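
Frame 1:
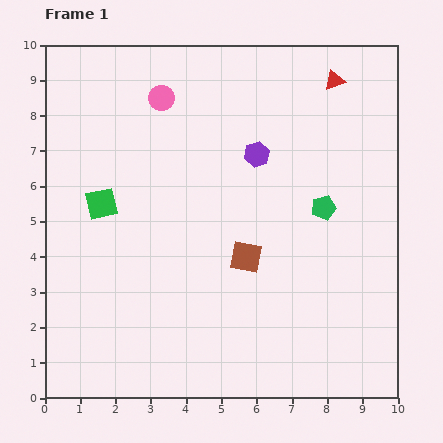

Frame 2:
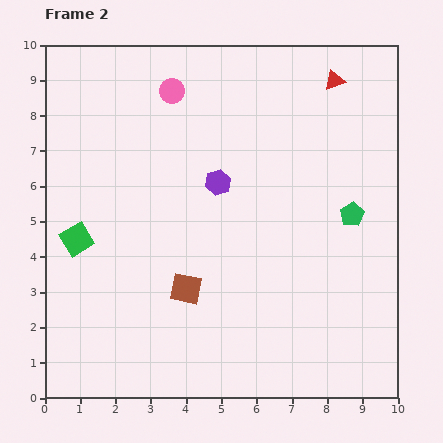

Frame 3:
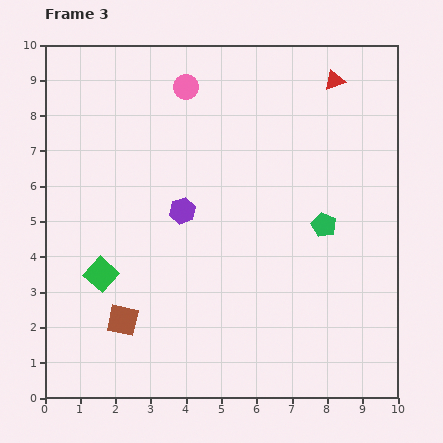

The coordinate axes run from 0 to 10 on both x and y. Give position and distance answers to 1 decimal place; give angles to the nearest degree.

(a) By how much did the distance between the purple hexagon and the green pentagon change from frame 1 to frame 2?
+1.5

Distance in frame 1: 2.4. Distance in frame 2: 3.9.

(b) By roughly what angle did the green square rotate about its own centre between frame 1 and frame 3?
37° counter-clockwise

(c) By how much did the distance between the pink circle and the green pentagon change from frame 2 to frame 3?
-0.7

Distance in frame 2: 6.2. Distance in frame 3: 5.5.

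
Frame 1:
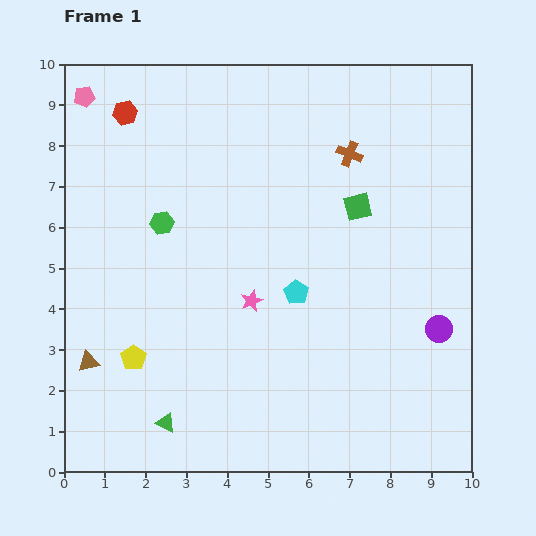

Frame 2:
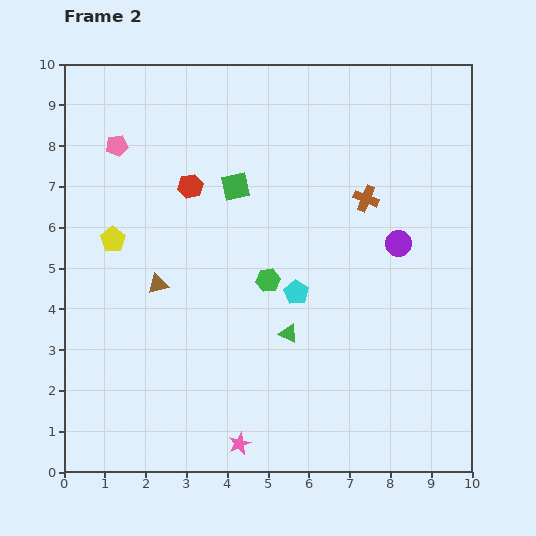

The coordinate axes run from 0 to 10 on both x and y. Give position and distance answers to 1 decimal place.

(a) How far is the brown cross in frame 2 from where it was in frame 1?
1.2

The brown cross moved from (7.0, 7.8) to (7.4, 6.7), a distance of √(0.4² + 1.1²) ≈ 1.2.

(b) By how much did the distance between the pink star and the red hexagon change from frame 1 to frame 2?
+0.9

Distance in frame 1: 5.5. Distance in frame 2: 6.4.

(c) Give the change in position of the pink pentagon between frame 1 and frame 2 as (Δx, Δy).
(0.8, -1.2)

The pink pentagon was at (0.5, 9.2) in frame 1 and (1.3, 8.0) in frame 2.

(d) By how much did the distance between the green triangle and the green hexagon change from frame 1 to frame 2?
-3.5

Distance in frame 1: 4.9. Distance in frame 2: 1.4.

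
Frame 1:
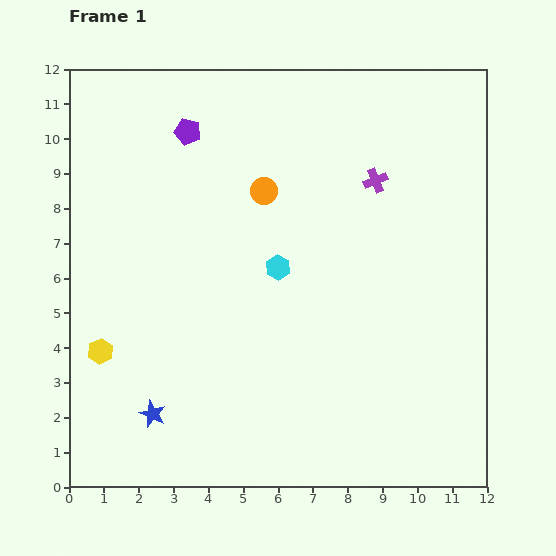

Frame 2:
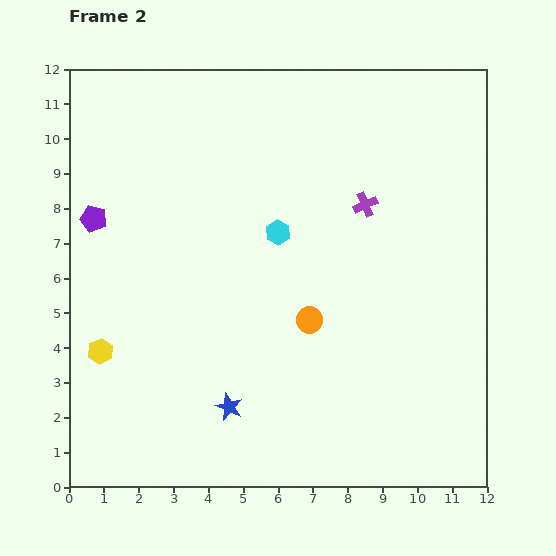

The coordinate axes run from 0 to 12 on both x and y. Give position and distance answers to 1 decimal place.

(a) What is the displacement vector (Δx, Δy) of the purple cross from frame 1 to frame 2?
(-0.3, -0.7)

The purple cross was at (8.8, 8.8) in frame 1 and (8.5, 8.1) in frame 2.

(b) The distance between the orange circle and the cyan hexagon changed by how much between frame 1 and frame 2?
+0.5

Distance in frame 1: 2.2. Distance in frame 2: 2.7.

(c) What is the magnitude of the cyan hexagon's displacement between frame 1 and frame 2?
1.0

The cyan hexagon moved from (6.0, 6.3) to (6.0, 7.3), a distance of √(0.0² + 1.0²) ≈ 1.0.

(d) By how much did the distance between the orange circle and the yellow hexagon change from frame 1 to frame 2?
-0.5

Distance in frame 1: 6.6. Distance in frame 2: 6.1.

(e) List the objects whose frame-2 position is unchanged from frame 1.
the yellow hexagon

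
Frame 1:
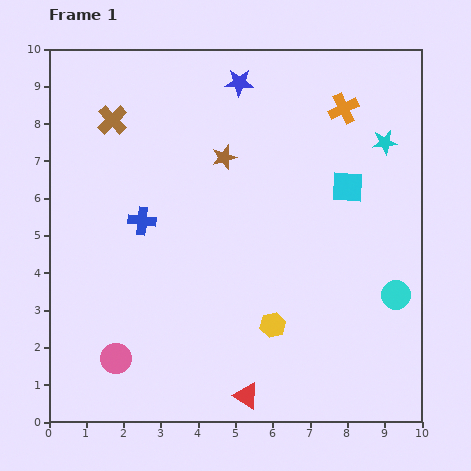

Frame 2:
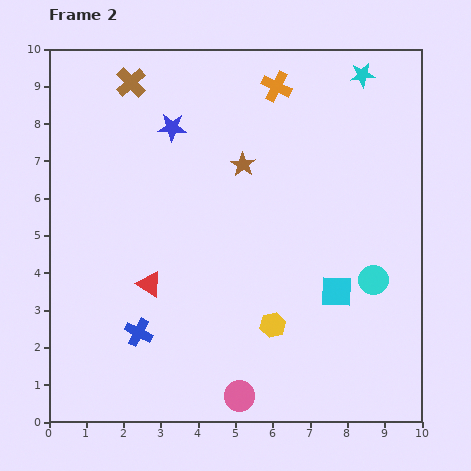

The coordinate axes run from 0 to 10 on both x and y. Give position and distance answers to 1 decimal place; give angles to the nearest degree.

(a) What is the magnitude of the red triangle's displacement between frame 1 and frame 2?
4.0

The red triangle moved from (5.3, 0.7) to (2.7, 3.7), a distance of √(2.6² + 3.0²) ≈ 4.0.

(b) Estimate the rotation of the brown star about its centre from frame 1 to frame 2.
22° counter-clockwise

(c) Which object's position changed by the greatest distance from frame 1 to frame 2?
the red triangle

(moved 4.0; next 3.4)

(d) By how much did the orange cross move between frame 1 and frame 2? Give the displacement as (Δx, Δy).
(-1.8, 0.6)

The orange cross was at (7.9, 8.4) in frame 1 and (6.1, 9.0) in frame 2.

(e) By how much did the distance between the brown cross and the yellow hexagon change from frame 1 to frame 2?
+0.5

Distance in frame 1: 7.0. Distance in frame 2: 7.5.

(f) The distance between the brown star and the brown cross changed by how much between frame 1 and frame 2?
+0.5

Distance in frame 1: 3.2. Distance in frame 2: 3.7.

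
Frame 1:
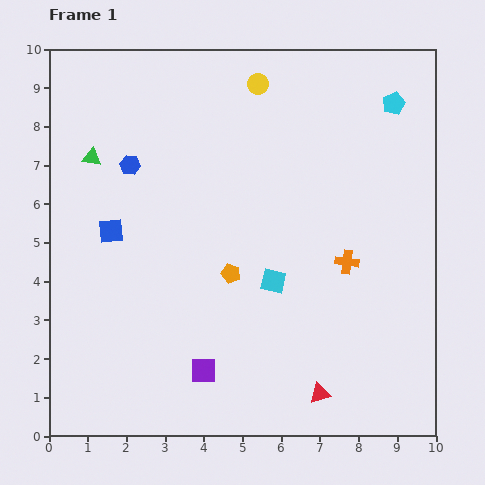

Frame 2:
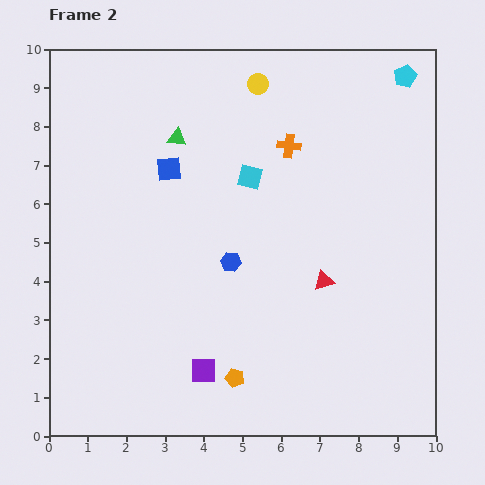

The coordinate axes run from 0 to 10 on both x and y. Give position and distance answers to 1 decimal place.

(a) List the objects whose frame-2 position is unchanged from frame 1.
the yellow circle, the purple square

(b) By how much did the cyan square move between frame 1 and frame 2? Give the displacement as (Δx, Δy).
(-0.6, 2.7)

The cyan square was at (5.8, 4.0) in frame 1 and (5.2, 6.7) in frame 2.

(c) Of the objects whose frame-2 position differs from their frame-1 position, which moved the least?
the cyan pentagon

(moved 0.8)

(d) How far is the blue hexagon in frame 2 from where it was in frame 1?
3.6

The blue hexagon moved from (2.1, 7.0) to (4.7, 4.5), a distance of √(2.6² + 2.5²) ≈ 3.6.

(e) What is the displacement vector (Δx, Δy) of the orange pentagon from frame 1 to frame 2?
(0.1, -2.7)

The orange pentagon was at (4.7, 4.2) in frame 1 and (4.8, 1.5) in frame 2.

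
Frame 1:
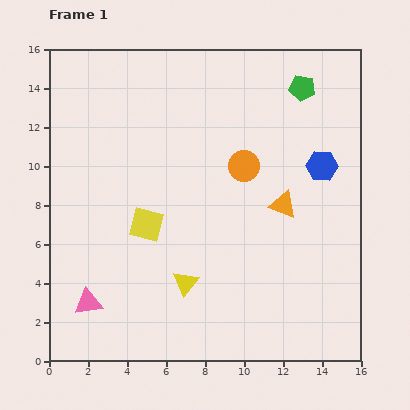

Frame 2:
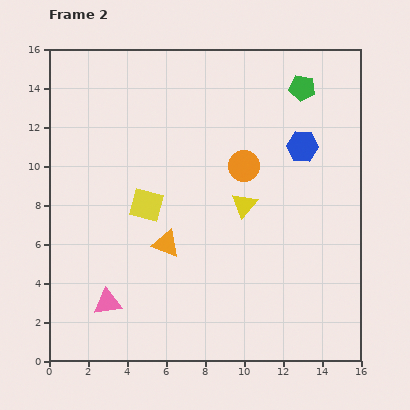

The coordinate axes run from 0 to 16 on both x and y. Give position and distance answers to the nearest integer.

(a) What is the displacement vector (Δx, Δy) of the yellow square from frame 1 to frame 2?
(0, 1)

The yellow square was at (5, 7) in frame 1 and (5, 8) in frame 2.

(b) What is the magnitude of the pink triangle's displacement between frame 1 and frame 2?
1

The pink triangle moved from (2, 3) to (3, 3), a distance of √(1² + 0²) ≈ 1.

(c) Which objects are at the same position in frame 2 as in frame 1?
the green pentagon, the orange circle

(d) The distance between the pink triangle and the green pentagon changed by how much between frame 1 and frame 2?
-1

Distance in frame 1: 16. Distance in frame 2: 15.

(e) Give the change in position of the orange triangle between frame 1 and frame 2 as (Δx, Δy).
(-6, -2)

The orange triangle was at (12, 8) in frame 1 and (6, 6) in frame 2.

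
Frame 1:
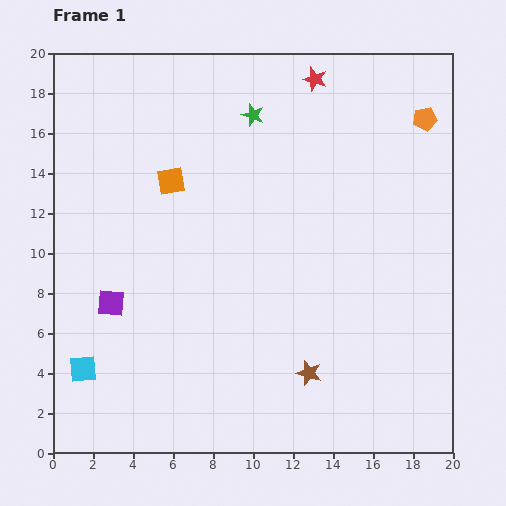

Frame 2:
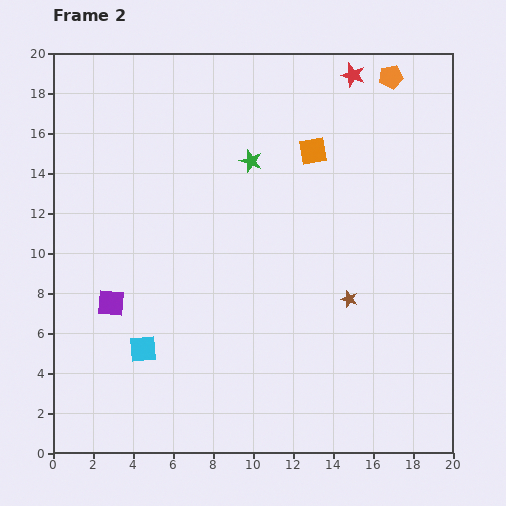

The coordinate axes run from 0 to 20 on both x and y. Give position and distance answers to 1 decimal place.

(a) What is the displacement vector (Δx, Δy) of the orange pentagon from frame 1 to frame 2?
(-1.7, 2.1)

The orange pentagon was at (18.6, 16.7) in frame 1 and (16.9, 18.8) in frame 2.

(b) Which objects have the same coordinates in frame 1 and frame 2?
the purple square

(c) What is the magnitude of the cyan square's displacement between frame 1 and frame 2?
3.2

The cyan square moved from (1.5, 4.2) to (4.5, 5.2), a distance of √(3.0² + 1.0²) ≈ 3.2.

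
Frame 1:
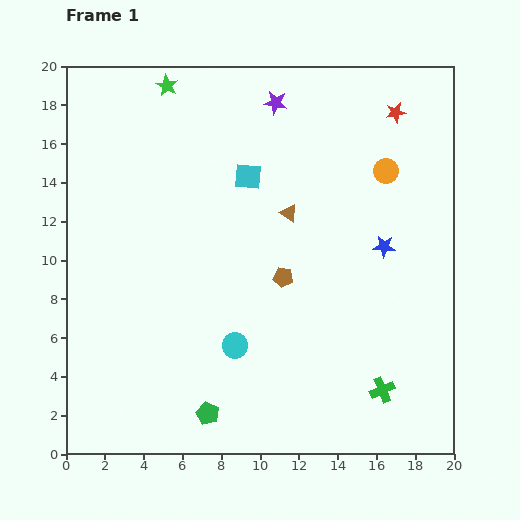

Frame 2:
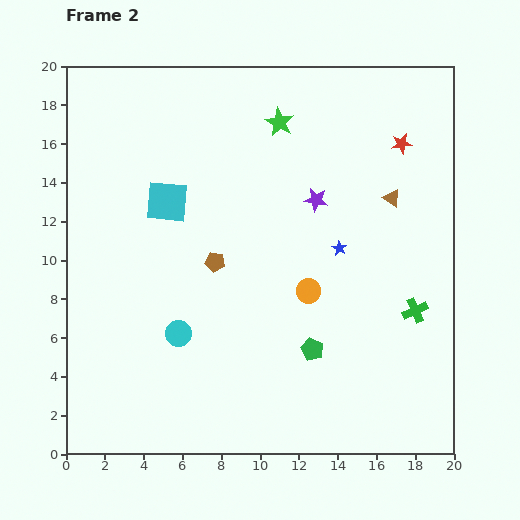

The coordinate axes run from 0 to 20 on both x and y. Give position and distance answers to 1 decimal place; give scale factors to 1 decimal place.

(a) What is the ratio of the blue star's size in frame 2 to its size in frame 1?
0.7×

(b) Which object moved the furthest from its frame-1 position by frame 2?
the orange circle

(moved 7.4; next 6.3)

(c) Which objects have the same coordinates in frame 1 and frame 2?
none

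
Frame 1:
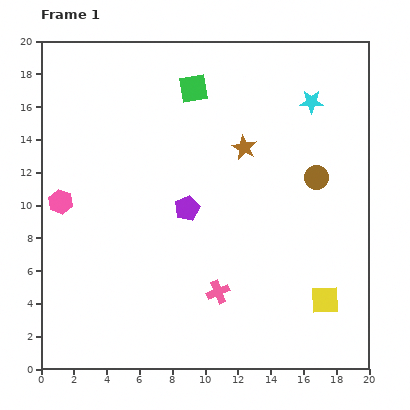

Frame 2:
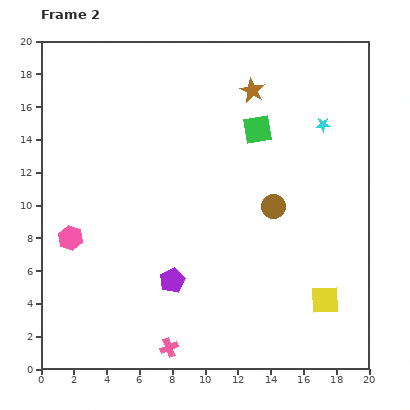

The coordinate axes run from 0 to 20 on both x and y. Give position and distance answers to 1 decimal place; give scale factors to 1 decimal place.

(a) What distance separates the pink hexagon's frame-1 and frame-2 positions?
2.3

The pink hexagon moved from (1.2, 10.2) to (1.8, 8.0), a distance of √(0.6² + 2.2²) ≈ 2.3.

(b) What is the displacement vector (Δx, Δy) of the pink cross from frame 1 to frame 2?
(-3.0, -3.4)

The pink cross was at (10.8, 4.7) in frame 1 and (7.8, 1.3) in frame 2.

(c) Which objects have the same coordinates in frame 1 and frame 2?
the yellow square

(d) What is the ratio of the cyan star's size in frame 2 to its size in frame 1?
0.6×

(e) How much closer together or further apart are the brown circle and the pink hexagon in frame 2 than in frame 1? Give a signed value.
-3.2

Distance in frame 1: 15.7. Distance in frame 2: 12.5.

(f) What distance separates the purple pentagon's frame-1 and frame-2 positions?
4.5

The purple pentagon moved from (8.9, 9.8) to (8.0, 5.4), a distance of √(0.9² + 4.4²) ≈ 4.5.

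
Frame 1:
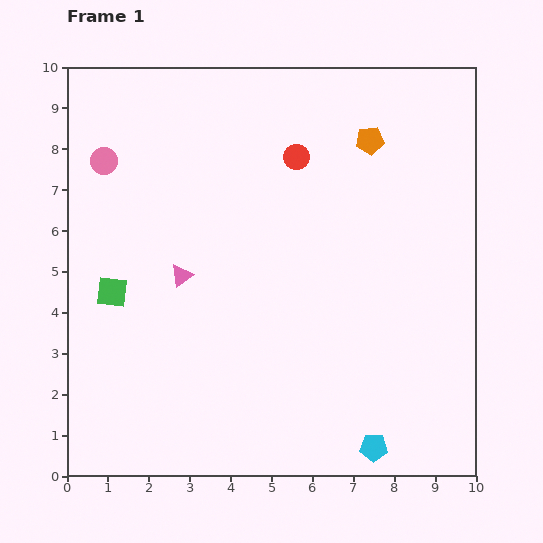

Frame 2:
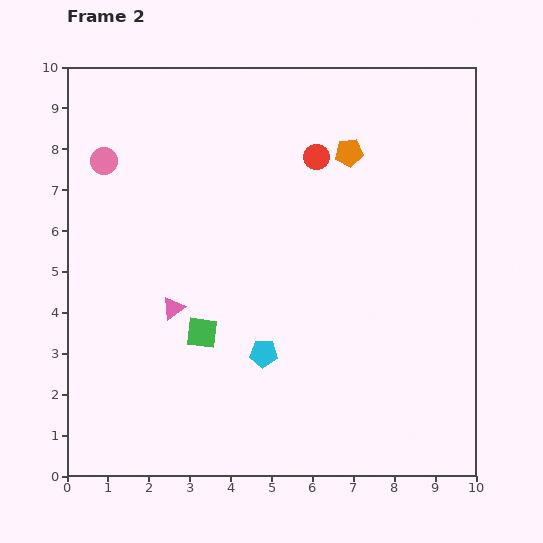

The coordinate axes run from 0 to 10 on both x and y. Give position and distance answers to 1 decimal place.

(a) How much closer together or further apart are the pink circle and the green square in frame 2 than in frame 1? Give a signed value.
+1.6

Distance in frame 1: 3.2. Distance in frame 2: 4.8.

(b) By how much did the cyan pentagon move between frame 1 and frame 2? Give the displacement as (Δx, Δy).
(-2.7, 2.3)

The cyan pentagon was at (7.5, 0.7) in frame 1 and (4.8, 3.0) in frame 2.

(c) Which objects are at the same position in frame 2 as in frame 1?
the pink circle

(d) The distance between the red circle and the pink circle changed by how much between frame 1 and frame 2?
+0.5

Distance in frame 1: 4.7. Distance in frame 2: 5.2.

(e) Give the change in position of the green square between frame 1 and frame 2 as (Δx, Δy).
(2.2, -1.0)

The green square was at (1.1, 4.5) in frame 1 and (3.3, 3.5) in frame 2.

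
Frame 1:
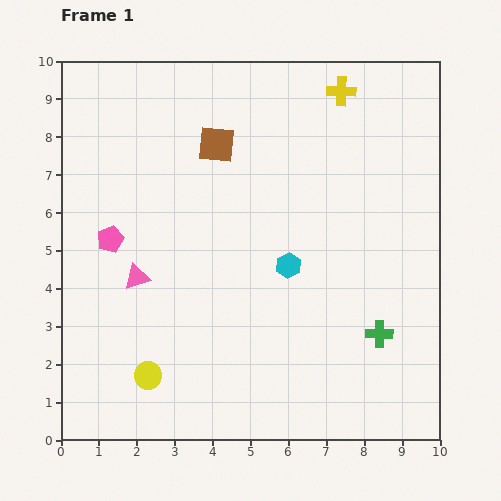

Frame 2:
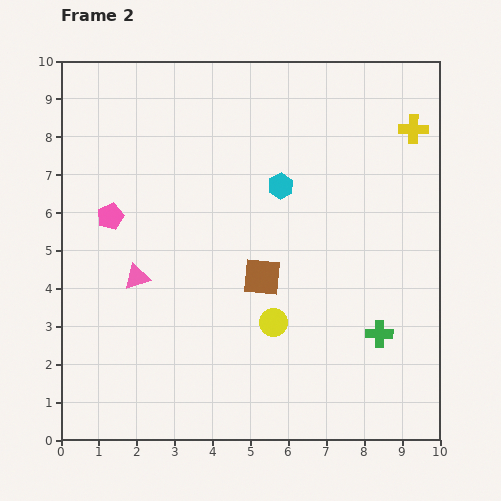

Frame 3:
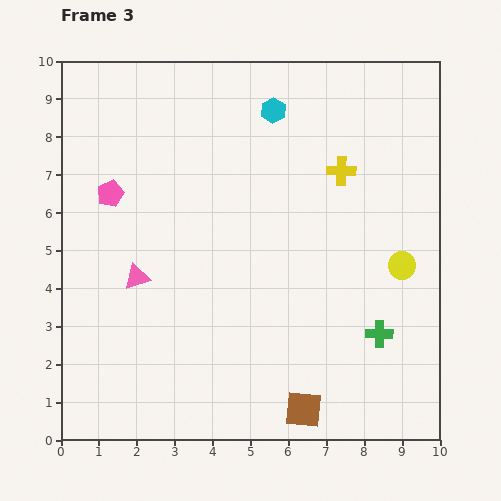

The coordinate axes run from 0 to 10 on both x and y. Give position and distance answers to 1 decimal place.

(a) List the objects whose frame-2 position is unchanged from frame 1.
the green cross, the pink triangle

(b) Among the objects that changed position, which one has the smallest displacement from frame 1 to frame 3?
the pink pentagon

(moved 1.2)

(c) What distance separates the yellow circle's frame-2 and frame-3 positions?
3.7

The yellow circle moved from (5.6, 3.1) to (9.0, 4.6), a distance of √(3.4² + 1.5²) ≈ 3.7.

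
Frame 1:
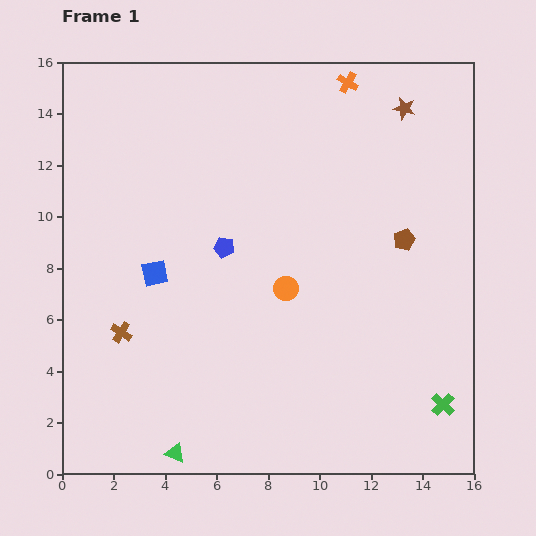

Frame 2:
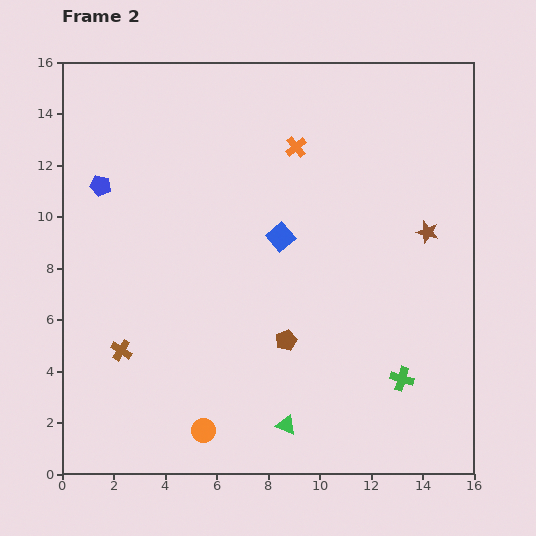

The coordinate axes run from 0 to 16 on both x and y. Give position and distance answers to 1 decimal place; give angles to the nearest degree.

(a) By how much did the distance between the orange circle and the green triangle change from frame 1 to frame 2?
-4.5

Distance in frame 1: 7.7. Distance in frame 2: 3.2.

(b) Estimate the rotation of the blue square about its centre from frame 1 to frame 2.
29° counter-clockwise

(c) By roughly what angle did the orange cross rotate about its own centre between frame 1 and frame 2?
20° clockwise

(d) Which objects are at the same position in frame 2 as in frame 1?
none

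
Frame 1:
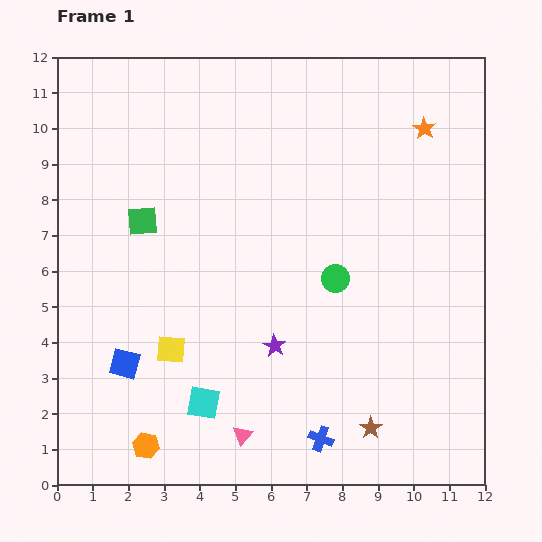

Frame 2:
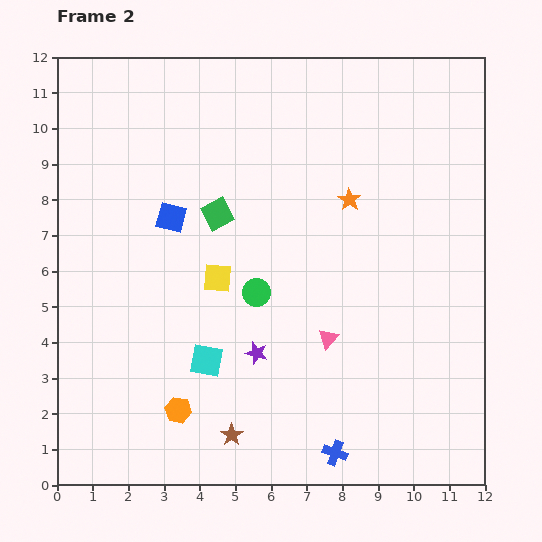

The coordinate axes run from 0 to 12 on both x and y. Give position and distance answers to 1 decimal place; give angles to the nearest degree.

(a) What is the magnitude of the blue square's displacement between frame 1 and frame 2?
4.3

The blue square moved from (1.9, 3.4) to (3.2, 7.5), a distance of √(1.3² + 4.1²) ≈ 4.3.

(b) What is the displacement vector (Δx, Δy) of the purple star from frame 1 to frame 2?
(-0.5, -0.2)

The purple star was at (6.1, 3.9) in frame 1 and (5.6, 3.7) in frame 2.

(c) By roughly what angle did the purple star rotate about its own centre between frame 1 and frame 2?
17° counter-clockwise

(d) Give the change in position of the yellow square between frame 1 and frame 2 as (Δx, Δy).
(1.3, 2.0)

The yellow square was at (3.2, 3.8) in frame 1 and (4.5, 5.8) in frame 2.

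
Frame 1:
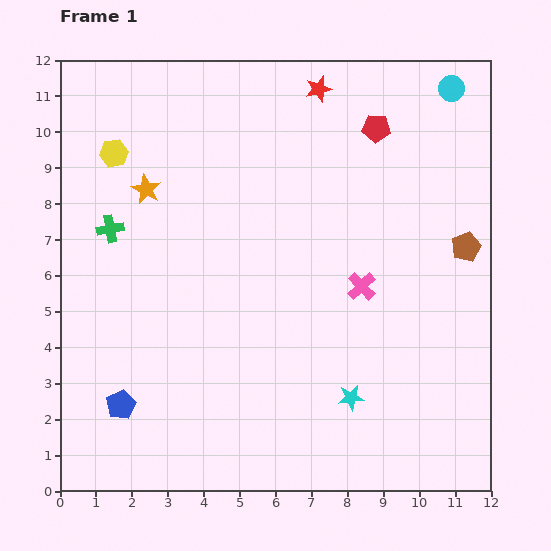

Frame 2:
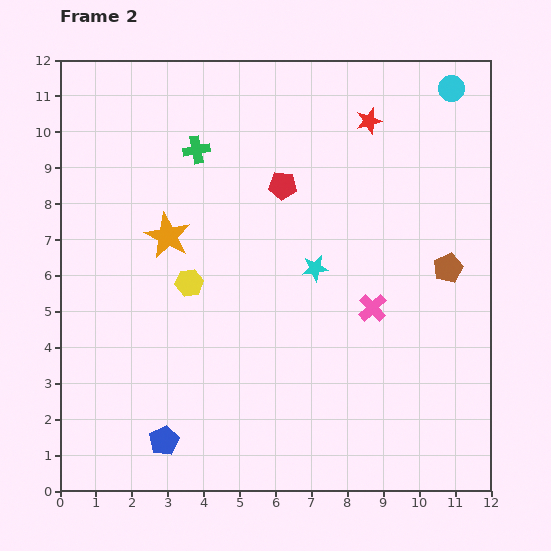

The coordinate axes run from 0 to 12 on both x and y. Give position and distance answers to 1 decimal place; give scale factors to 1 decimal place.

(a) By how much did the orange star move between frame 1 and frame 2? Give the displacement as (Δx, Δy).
(0.6, -1.3)

The orange star was at (2.4, 8.4) in frame 1 and (3.0, 7.1) in frame 2.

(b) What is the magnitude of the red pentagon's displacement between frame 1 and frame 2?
3.1

The red pentagon moved from (8.8, 10.1) to (6.2, 8.5), a distance of √(2.6² + 1.6²) ≈ 3.1.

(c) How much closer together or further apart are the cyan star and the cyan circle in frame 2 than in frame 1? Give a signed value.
-2.7

Distance in frame 1: 9.0. Distance in frame 2: 6.3.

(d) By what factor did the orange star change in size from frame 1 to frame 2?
1.6×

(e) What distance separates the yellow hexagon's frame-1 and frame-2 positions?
4.2

The yellow hexagon moved from (1.5, 9.4) to (3.6, 5.8), a distance of √(2.1² + 3.6²) ≈ 4.2.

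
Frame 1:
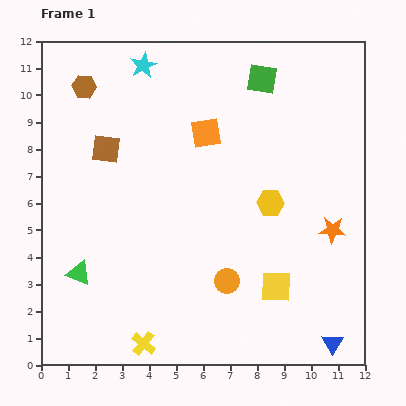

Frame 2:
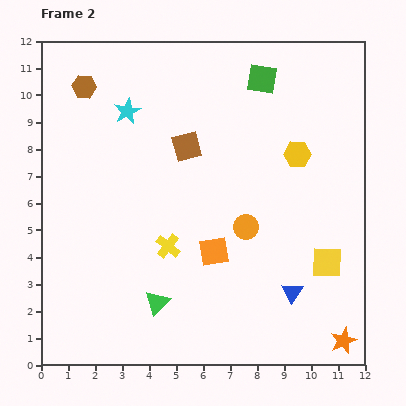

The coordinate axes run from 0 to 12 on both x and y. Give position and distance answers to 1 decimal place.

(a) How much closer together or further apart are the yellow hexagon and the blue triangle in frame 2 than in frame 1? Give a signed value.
-0.6

Distance in frame 1: 5.7. Distance in frame 2: 5.1.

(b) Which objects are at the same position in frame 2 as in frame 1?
the green square, the brown hexagon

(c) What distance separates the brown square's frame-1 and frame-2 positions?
3.0

The brown square moved from (2.4, 8.0) to (5.4, 8.1), a distance of √(3.0² + 0.1²) ≈ 3.0.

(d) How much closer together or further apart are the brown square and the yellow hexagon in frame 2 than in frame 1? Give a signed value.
-2.3

Distance in frame 1: 6.4. Distance in frame 2: 4.1.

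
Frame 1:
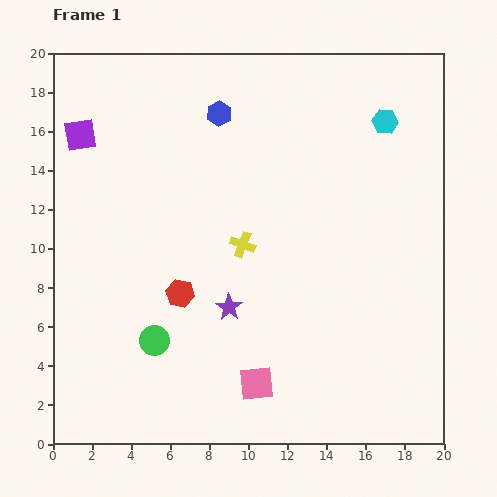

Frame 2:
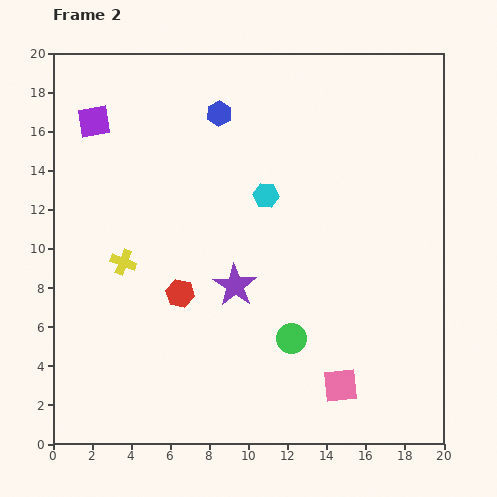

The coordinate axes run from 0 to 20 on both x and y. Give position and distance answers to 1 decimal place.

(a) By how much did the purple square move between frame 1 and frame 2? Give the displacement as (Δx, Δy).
(0.7, 0.7)

The purple square was at (1.4, 15.8) in frame 1 and (2.1, 16.5) in frame 2.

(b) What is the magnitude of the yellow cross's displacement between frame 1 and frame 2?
6.2

The yellow cross moved from (9.7, 10.2) to (3.6, 9.3), a distance of √(6.1² + 0.9²) ≈ 6.2.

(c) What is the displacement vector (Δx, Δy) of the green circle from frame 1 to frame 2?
(7.0, 0.1)

The green circle was at (5.2, 5.3) in frame 1 and (12.2, 5.4) in frame 2.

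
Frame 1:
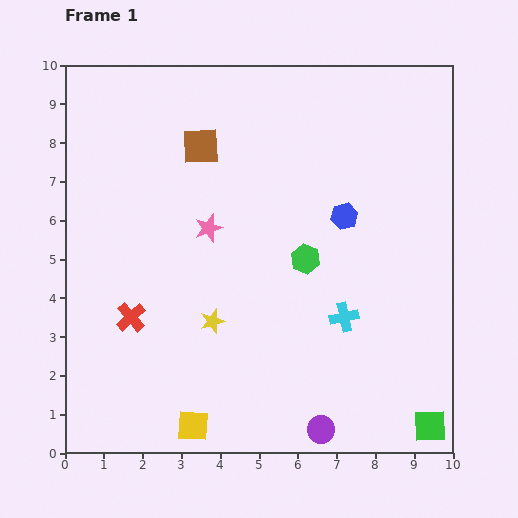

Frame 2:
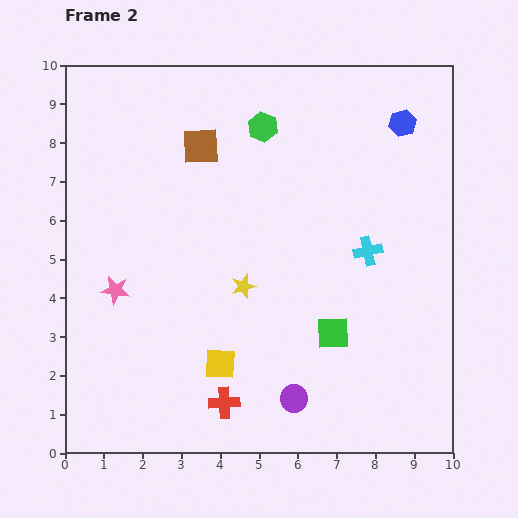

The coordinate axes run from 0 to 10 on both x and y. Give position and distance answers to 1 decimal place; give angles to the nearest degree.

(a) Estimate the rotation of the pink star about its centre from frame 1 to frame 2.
26° clockwise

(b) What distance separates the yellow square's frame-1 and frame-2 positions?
1.7

The yellow square moved from (3.3, 0.7) to (4.0, 2.3), a distance of √(0.7² + 1.6²) ≈ 1.7.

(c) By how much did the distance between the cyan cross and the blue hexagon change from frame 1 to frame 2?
+0.8

Distance in frame 1: 2.6. Distance in frame 2: 3.4.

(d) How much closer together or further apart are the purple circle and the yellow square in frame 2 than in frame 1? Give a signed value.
-1.2

Distance in frame 1: 3.3. Distance in frame 2: 2.1.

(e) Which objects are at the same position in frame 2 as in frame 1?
the brown square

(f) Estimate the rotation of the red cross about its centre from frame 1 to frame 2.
38° clockwise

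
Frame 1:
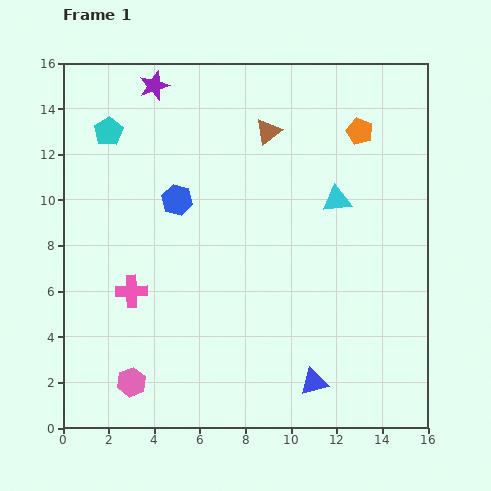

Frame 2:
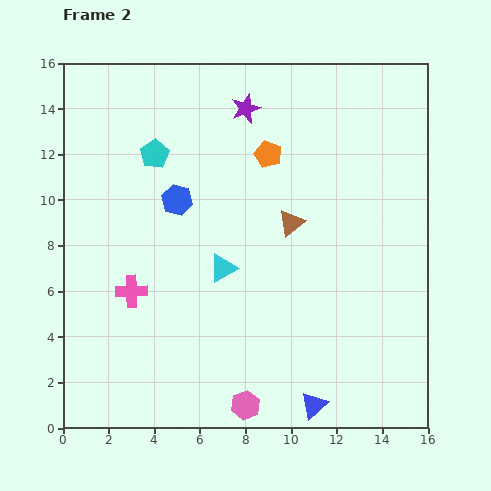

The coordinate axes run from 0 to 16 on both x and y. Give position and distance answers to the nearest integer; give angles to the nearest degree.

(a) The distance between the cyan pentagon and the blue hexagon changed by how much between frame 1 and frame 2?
-2

Distance in frame 1: 4. Distance in frame 2: 2.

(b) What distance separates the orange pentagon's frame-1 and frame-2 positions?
4

The orange pentagon moved from (13, 13) to (9, 12), a distance of √(4² + 1²) ≈ 4.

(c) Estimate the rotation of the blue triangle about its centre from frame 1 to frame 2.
26° counter-clockwise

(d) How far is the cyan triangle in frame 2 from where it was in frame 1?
6

The cyan triangle moved from (12, 10) to (7, 7), a distance of √(5² + 3²) ≈ 6.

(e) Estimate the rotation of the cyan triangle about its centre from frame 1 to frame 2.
23° counter-clockwise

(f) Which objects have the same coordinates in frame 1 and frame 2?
the pink cross, the blue hexagon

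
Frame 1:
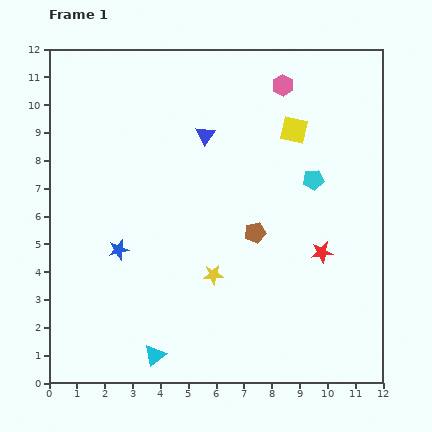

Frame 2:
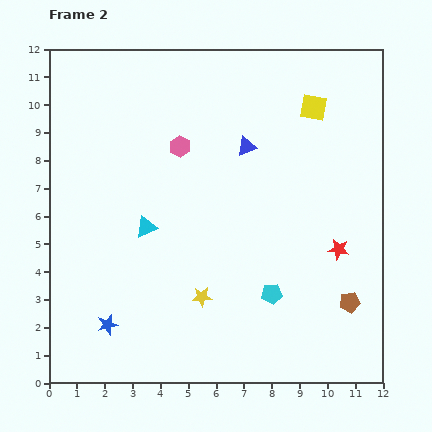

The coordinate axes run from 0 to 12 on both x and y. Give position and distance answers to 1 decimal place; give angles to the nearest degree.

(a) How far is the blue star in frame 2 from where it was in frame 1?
2.7

The blue star moved from (2.5, 4.8) to (2.1, 2.1), a distance of √(0.4² + 2.7²) ≈ 2.7.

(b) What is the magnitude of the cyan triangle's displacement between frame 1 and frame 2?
4.6

The cyan triangle moved from (3.8, 1.0) to (3.5, 5.6), a distance of √(0.3² + 4.6²) ≈ 4.6.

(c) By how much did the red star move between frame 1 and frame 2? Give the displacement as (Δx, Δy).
(0.6, 0.1)

The red star was at (9.8, 4.7) in frame 1 and (10.4, 4.8) in frame 2.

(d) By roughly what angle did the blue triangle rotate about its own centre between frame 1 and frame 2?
37° clockwise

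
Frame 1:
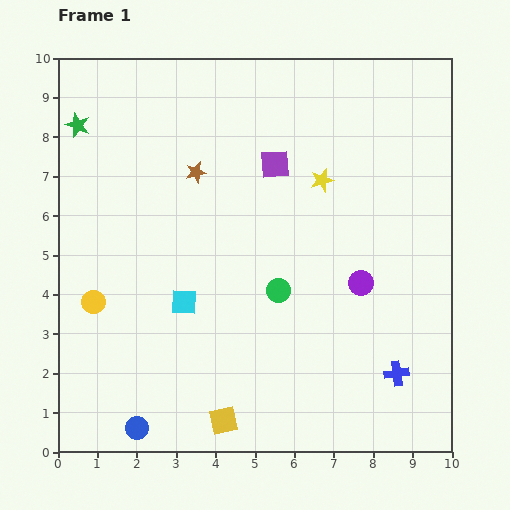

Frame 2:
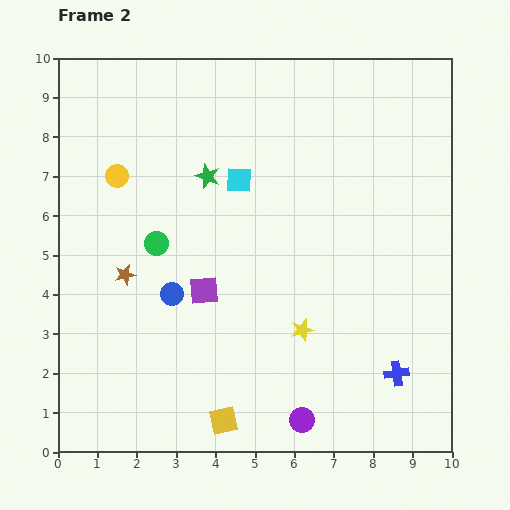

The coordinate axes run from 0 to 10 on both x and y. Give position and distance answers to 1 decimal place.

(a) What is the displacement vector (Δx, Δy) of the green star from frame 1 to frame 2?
(3.3, -1.3)

The green star was at (0.5, 8.3) in frame 1 and (3.8, 7.0) in frame 2.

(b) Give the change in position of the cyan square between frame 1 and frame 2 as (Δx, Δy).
(1.4, 3.1)

The cyan square was at (3.2, 3.8) in frame 1 and (4.6, 6.9) in frame 2.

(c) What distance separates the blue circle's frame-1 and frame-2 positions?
3.5

The blue circle moved from (2.0, 0.6) to (2.9, 4.0), a distance of √(0.9² + 3.4²) ≈ 3.5.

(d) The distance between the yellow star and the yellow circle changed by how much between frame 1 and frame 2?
-0.5

Distance in frame 1: 6.6. Distance in frame 2: 6.1.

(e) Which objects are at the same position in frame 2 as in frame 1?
the blue cross, the yellow square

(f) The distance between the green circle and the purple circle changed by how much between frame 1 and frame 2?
+3.7

Distance in frame 1: 2.1. Distance in frame 2: 5.8.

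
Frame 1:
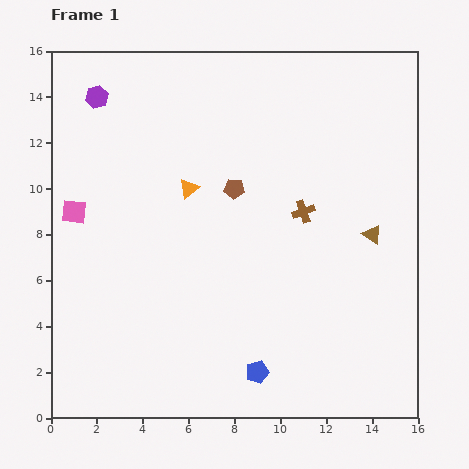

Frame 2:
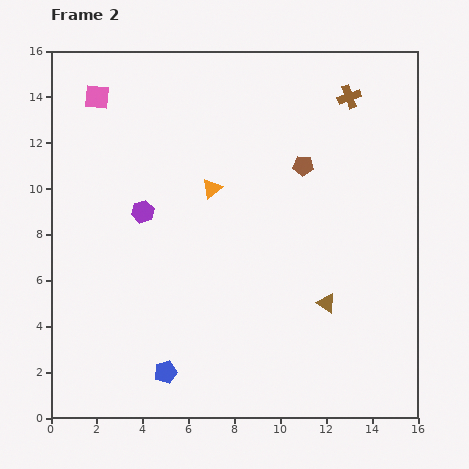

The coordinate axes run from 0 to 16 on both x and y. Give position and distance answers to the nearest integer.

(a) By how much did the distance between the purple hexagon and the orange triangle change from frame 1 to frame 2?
-3

Distance in frame 1: 6. Distance in frame 2: 3.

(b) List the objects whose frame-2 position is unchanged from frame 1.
none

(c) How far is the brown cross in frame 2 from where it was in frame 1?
5

The brown cross moved from (11, 9) to (13, 14), a distance of √(2² + 5²) ≈ 5.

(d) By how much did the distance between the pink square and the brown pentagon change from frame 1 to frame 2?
+2

Distance in frame 1: 7. Distance in frame 2: 9.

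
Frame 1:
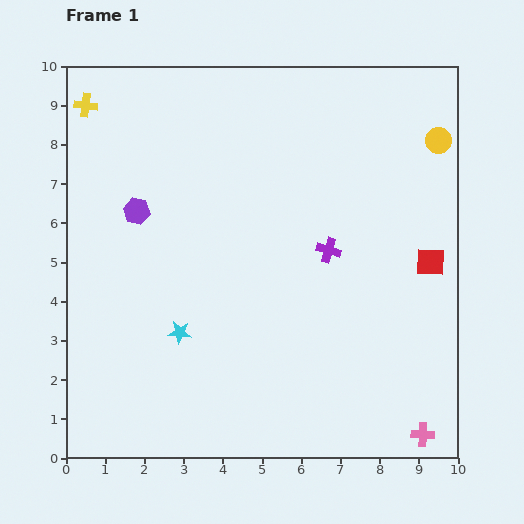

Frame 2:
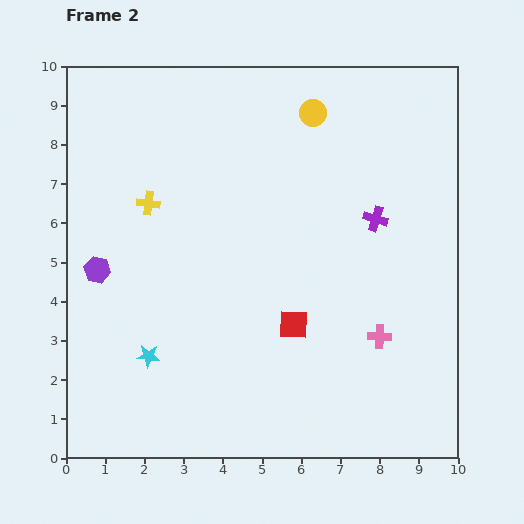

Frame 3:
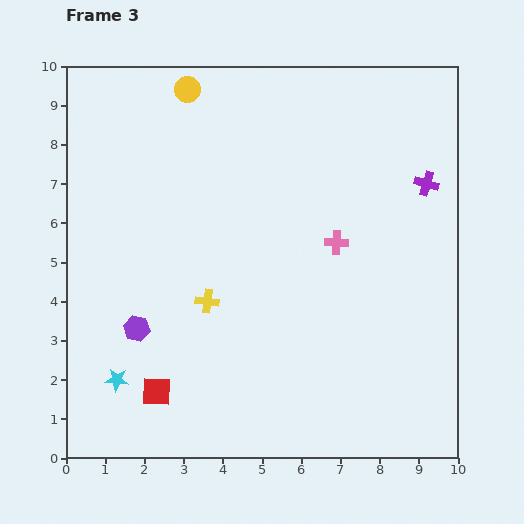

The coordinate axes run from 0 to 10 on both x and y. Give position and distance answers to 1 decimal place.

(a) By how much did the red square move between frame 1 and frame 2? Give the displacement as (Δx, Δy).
(-3.5, -1.6)

The red square was at (9.3, 5.0) in frame 1 and (5.8, 3.4) in frame 2.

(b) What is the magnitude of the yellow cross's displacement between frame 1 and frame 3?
5.9

The yellow cross moved from (0.5, 9.0) to (3.6, 4.0), a distance of √(3.1² + 5.0²) ≈ 5.9.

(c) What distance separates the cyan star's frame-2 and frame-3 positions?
1.0

The cyan star moved from (2.1, 2.6) to (1.3, 2.0), a distance of √(0.8² + 0.6²) ≈ 1.0.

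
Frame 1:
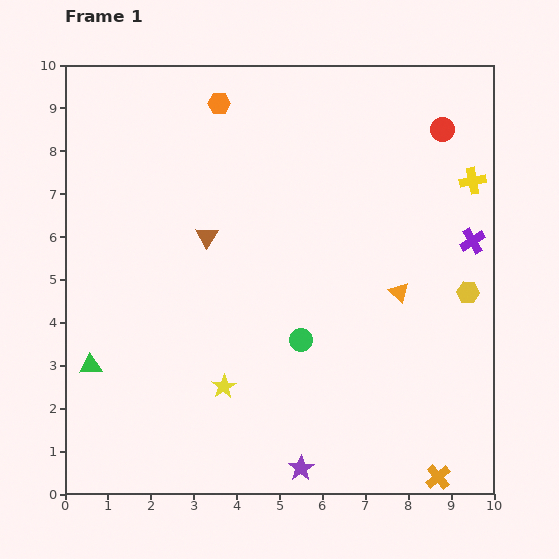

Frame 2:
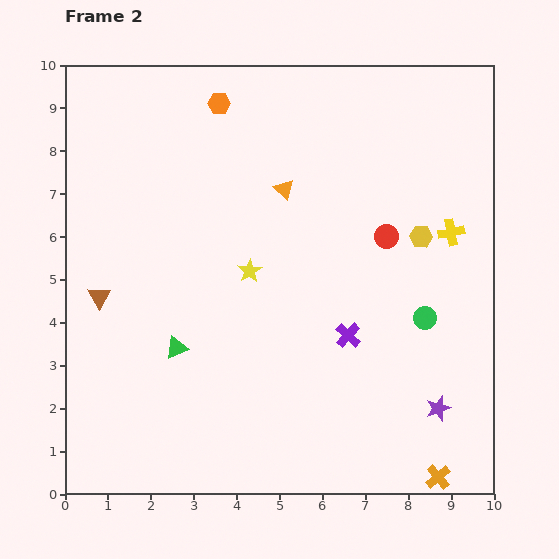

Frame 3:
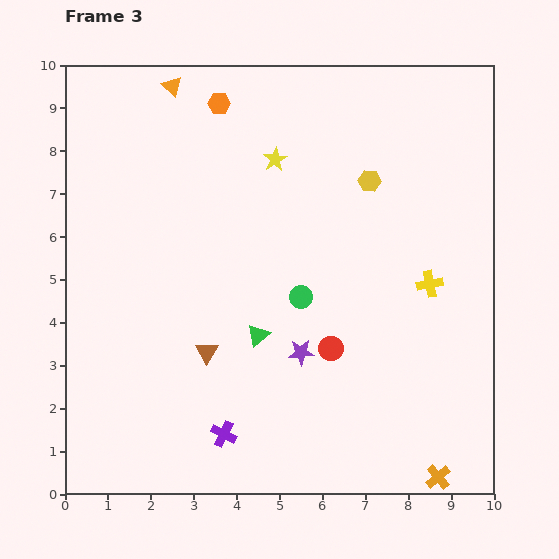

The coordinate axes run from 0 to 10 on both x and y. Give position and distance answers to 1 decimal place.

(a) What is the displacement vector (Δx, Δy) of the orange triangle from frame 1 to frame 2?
(-2.7, 2.4)

The orange triangle was at (7.8, 4.7) in frame 1 and (5.1, 7.1) in frame 2.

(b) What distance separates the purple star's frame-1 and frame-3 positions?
2.7

The purple star moved from (5.5, 0.6) to (5.5, 3.3), a distance of √(0.0² + 2.7²) ≈ 2.7.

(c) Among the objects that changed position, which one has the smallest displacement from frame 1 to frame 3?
the green circle

(moved 1.0)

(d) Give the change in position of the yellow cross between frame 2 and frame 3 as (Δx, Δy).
(-0.5, -1.2)

The yellow cross was at (9.0, 6.1) in frame 2 and (8.5, 4.9) in frame 3.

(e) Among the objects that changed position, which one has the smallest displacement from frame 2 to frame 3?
the yellow cross

(moved 1.3)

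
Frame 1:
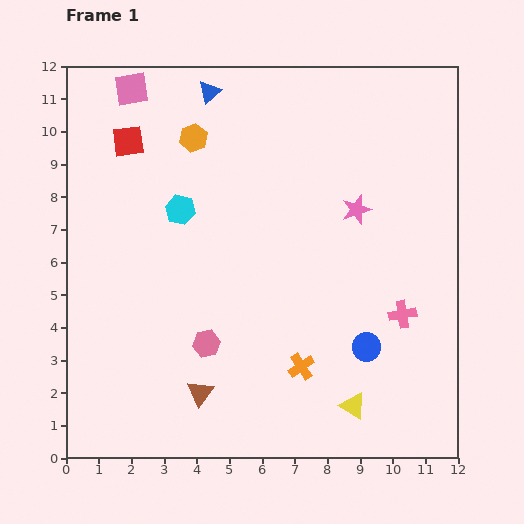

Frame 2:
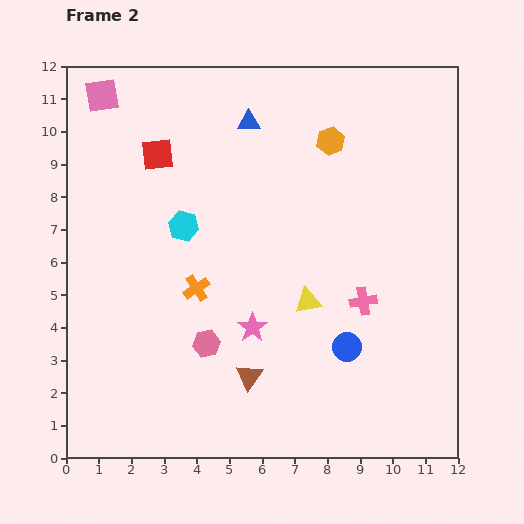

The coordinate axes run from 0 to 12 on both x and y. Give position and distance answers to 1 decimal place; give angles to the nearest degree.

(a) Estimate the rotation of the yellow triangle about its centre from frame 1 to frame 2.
44° counter-clockwise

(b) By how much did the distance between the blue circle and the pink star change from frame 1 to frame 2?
-1.2

Distance in frame 1: 4.2. Distance in frame 2: 3.0.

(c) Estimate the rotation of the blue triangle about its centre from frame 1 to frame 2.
40° clockwise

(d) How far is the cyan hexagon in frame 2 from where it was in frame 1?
0.5

The cyan hexagon moved from (3.5, 7.6) to (3.6, 7.1), a distance of √(0.1² + 0.5²) ≈ 0.5.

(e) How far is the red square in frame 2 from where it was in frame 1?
1.0

The red square moved from (1.9, 9.7) to (2.8, 9.3), a distance of √(0.9² + 0.4²) ≈ 1.0.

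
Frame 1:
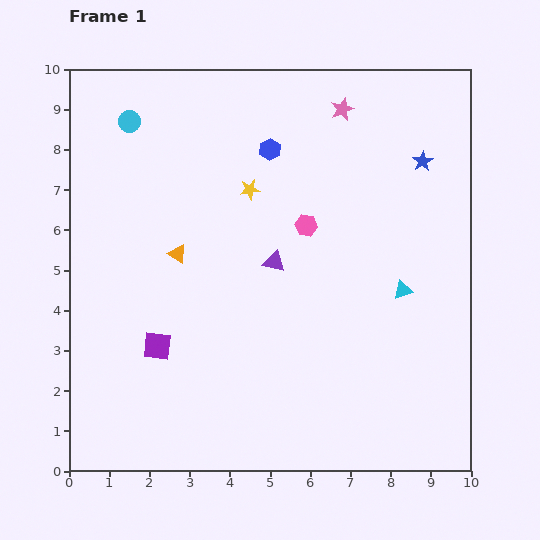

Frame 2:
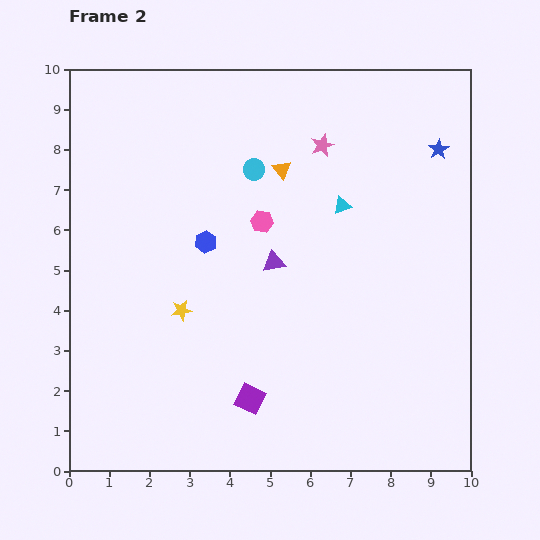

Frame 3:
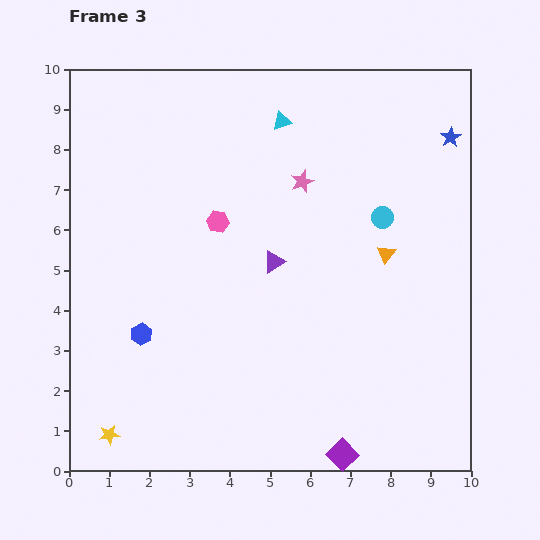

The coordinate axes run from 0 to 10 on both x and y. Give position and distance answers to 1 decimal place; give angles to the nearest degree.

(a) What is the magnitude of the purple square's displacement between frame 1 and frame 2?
2.6

The purple square moved from (2.2, 3.1) to (4.5, 1.8), a distance of √(2.3² + 1.3²) ≈ 2.6.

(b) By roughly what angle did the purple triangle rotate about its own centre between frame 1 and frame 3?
45° counter-clockwise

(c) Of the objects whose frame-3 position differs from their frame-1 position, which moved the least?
the blue star

(moved 0.9)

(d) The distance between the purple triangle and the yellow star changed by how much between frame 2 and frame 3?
+3.3

Distance in frame 2: 2.6. Distance in frame 3: 5.9.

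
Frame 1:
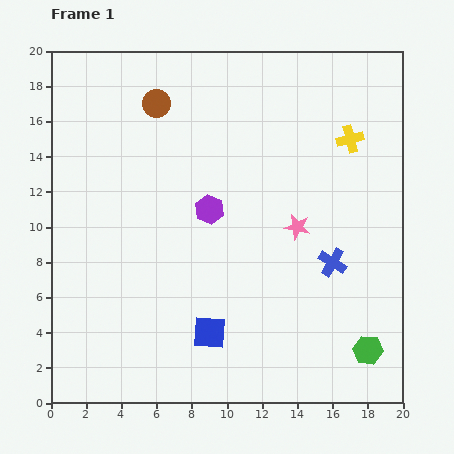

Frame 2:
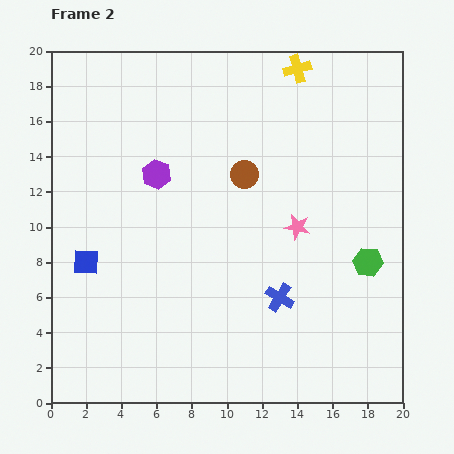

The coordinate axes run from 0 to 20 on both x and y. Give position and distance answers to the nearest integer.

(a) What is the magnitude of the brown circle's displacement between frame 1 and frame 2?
6

The brown circle moved from (6, 17) to (11, 13), a distance of √(5² + 4²) ≈ 6.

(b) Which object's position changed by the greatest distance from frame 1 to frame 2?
the blue square

(moved 8; next 6)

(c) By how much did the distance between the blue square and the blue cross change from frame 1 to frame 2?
+3

Distance in frame 1: 8. Distance in frame 2: 11.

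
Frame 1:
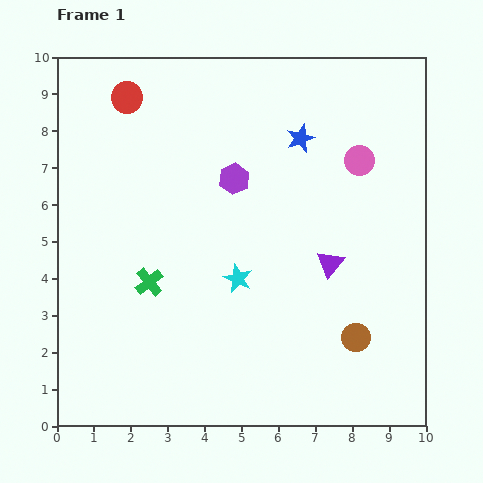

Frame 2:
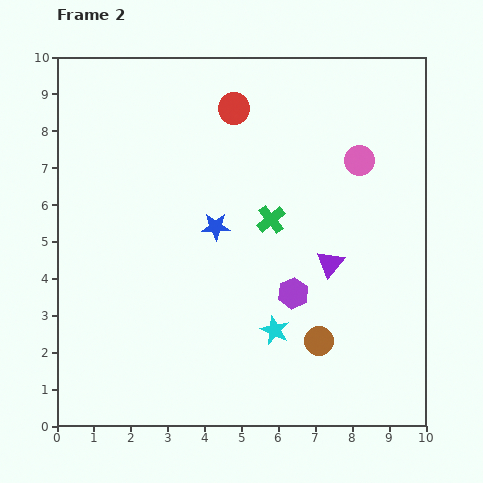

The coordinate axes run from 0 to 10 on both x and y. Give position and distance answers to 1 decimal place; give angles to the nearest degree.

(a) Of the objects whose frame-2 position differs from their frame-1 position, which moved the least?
the brown circle

(moved 1.0)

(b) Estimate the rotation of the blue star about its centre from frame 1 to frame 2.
20° clockwise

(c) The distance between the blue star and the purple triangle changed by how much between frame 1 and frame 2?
-0.2

Distance in frame 1: 3.5. Distance in frame 2: 3.3.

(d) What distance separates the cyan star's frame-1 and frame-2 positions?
1.7

The cyan star moved from (4.9, 4.0) to (5.9, 2.6), a distance of √(1.0² + 1.4²) ≈ 1.7.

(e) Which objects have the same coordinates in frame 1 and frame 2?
the purple triangle, the pink circle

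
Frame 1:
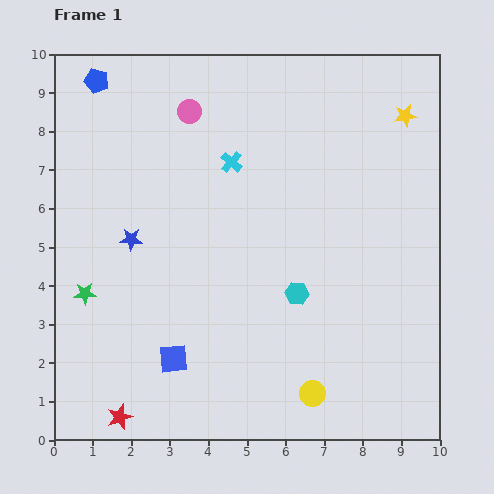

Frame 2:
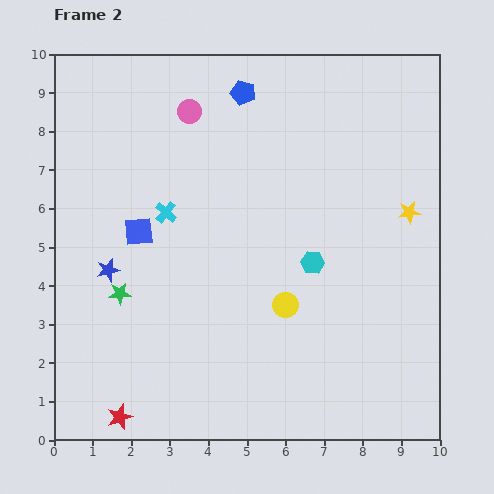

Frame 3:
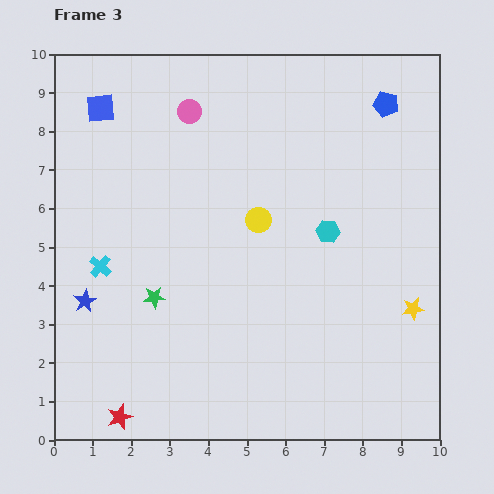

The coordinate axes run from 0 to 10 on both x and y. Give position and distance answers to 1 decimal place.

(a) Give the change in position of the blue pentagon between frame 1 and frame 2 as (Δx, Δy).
(3.8, -0.3)

The blue pentagon was at (1.1, 9.3) in frame 1 and (4.9, 9.0) in frame 2.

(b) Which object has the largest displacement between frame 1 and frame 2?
the blue pentagon

(moved 3.8; next 3.4)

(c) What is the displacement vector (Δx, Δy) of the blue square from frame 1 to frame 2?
(-0.9, 3.3)

The blue square was at (3.1, 2.1) in frame 1 and (2.2, 5.4) in frame 2.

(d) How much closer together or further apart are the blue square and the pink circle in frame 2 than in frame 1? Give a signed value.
-3.0

Distance in frame 1: 6.4. Distance in frame 2: 3.4.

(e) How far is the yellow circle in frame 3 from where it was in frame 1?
4.7

The yellow circle moved from (6.7, 1.2) to (5.3, 5.7), a distance of √(1.4² + 4.5²) ≈ 4.7.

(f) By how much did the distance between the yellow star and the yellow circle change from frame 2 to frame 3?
+0.6

Distance in frame 2: 4.0. Distance in frame 3: 4.6.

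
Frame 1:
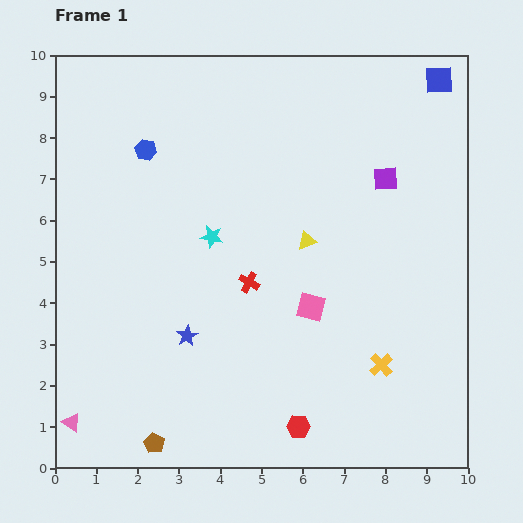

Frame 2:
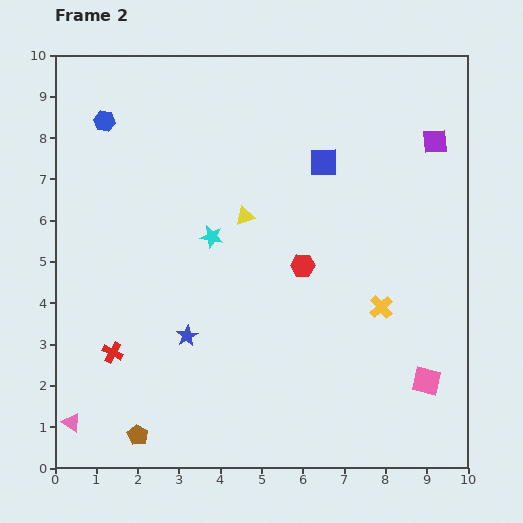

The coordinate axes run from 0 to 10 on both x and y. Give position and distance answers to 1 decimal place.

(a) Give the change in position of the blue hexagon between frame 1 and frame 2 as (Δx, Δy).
(-1.0, 0.7)

The blue hexagon was at (2.2, 7.7) in frame 1 and (1.2, 8.4) in frame 2.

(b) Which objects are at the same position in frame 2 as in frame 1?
the pink triangle, the blue star, the cyan star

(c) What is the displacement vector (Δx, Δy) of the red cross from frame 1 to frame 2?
(-3.3, -1.7)

The red cross was at (4.7, 4.5) in frame 1 and (1.4, 2.8) in frame 2.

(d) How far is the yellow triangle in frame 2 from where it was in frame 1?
1.6

The yellow triangle moved from (6.1, 5.5) to (4.6, 6.1), a distance of √(1.5² + 0.6²) ≈ 1.6.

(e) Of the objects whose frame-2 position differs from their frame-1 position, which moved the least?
the brown pentagon

(moved 0.4)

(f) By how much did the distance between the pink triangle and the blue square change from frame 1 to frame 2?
-3.4

Distance in frame 1: 12.2. Distance in frame 2: 8.8.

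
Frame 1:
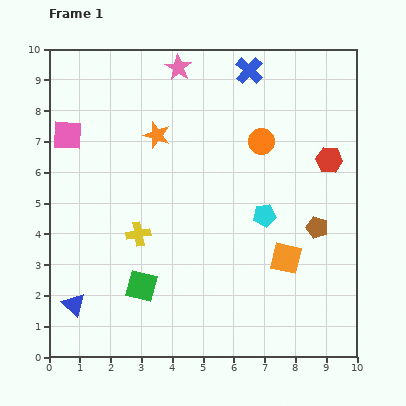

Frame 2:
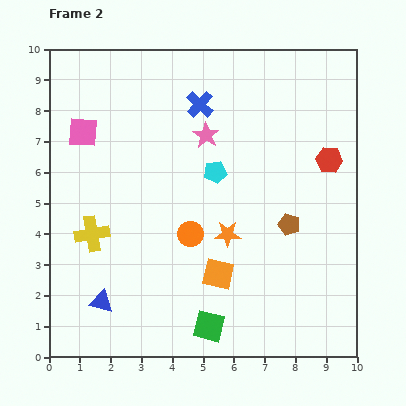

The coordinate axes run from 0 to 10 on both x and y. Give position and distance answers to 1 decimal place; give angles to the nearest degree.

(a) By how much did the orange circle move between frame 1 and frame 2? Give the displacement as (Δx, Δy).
(-2.3, -3.0)

The orange circle was at (6.9, 7.0) in frame 1 and (4.6, 4.0) in frame 2.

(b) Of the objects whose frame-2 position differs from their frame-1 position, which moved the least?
the pink square

(moved 0.5)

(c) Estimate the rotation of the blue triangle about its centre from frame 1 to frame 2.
31° counter-clockwise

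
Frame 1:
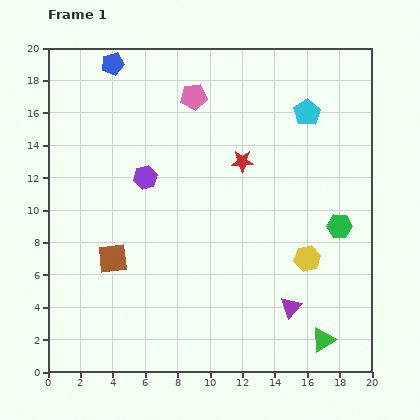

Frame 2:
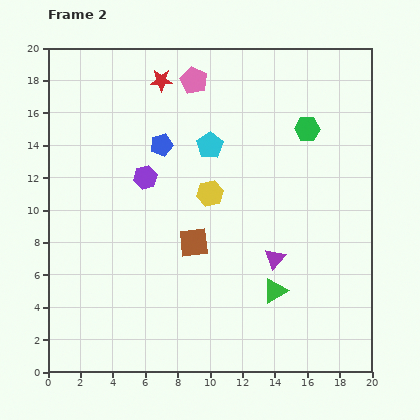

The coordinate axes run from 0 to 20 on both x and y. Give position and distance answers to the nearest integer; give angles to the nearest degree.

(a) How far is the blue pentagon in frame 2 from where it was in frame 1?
6

The blue pentagon moved from (4, 19) to (7, 14), a distance of √(3² + 5²) ≈ 6.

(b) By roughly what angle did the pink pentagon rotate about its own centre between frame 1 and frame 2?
30° clockwise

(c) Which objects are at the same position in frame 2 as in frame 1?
the purple hexagon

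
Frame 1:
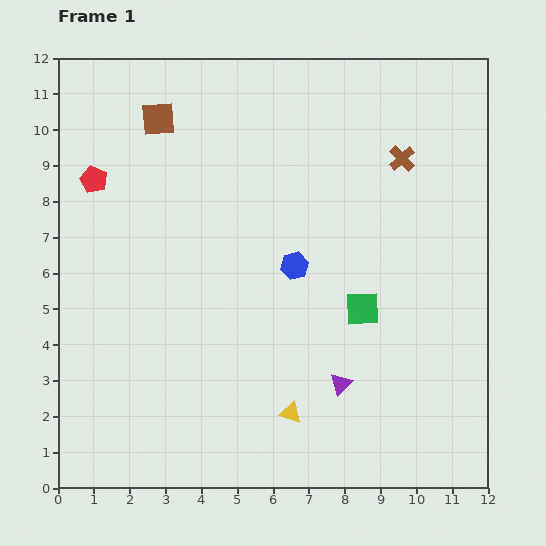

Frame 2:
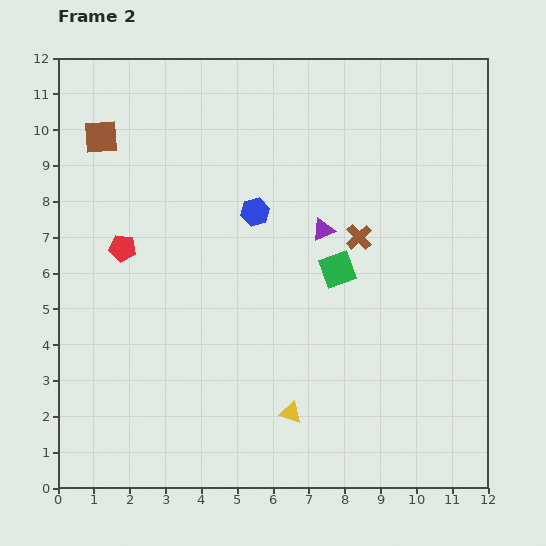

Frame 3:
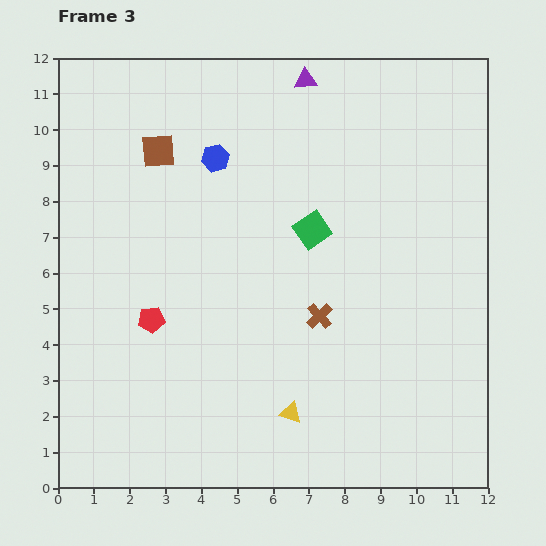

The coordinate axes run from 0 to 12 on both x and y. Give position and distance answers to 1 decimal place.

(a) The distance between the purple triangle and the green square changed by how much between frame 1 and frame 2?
-1.0

Distance in frame 1: 2.2. Distance in frame 2: 1.2.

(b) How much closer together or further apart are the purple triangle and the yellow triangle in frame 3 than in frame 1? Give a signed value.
+7.7

Distance in frame 1: 1.6. Distance in frame 3: 9.3.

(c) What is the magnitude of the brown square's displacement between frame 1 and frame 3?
0.9

The brown square moved from (2.8, 10.3) to (2.8, 9.4), a distance of √(0.0² + 0.9²) ≈ 0.9.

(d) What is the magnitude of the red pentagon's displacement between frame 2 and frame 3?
2.2

The red pentagon moved from (1.8, 6.7) to (2.6, 4.7), a distance of √(0.8² + 2.0²) ≈ 2.2.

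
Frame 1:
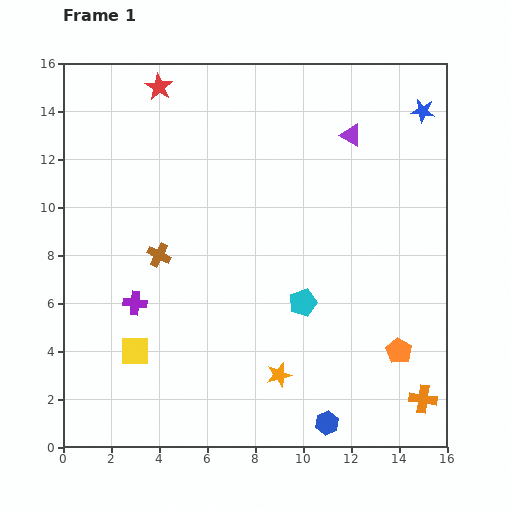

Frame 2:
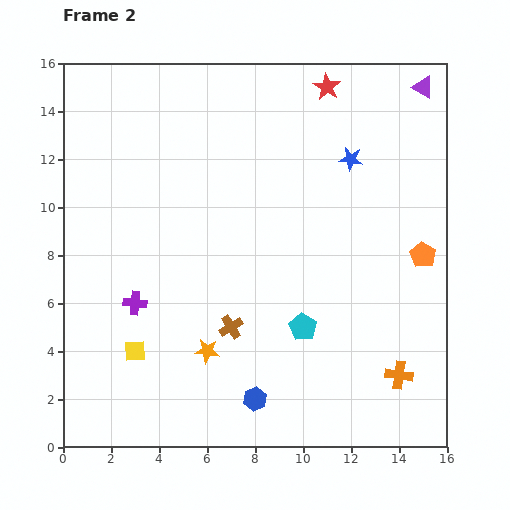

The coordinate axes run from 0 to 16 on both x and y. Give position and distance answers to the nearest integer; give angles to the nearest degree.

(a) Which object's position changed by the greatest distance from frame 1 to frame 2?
the red star

(moved 7; next 4)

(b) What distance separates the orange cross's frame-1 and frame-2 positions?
1

The orange cross moved from (15, 2) to (14, 3), a distance of √(1² + 1²) ≈ 1.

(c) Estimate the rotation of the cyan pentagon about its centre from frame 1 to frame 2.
21° counter-clockwise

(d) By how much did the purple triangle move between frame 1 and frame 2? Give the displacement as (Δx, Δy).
(3, 2)

The purple triangle was at (12, 13) in frame 1 and (15, 15) in frame 2.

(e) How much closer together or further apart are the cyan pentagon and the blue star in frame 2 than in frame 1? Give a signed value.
-2

Distance in frame 1: 9. Distance in frame 2: 7.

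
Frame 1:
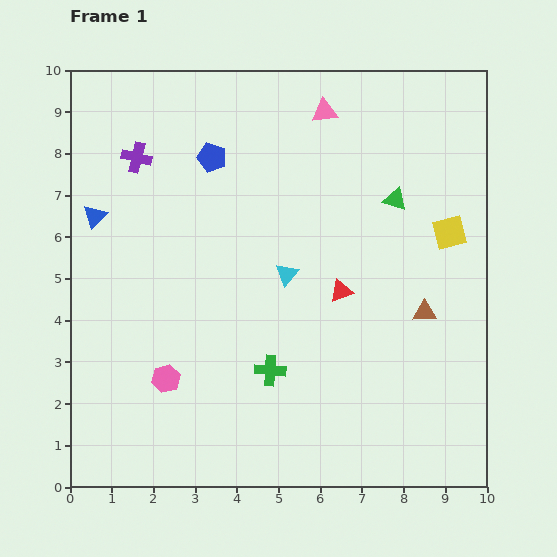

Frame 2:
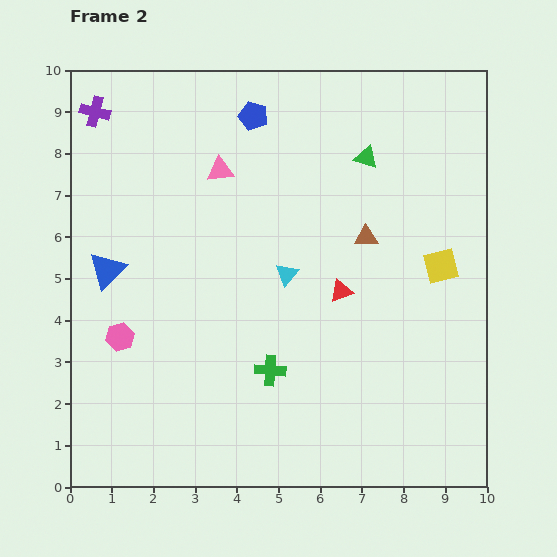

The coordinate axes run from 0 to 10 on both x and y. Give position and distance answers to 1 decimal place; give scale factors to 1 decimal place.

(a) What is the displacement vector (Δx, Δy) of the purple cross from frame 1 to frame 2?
(-1.0, 1.1)

The purple cross was at (1.6, 7.9) in frame 1 and (0.6, 9.0) in frame 2.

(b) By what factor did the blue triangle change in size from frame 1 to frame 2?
1.6×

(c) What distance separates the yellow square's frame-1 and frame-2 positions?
0.8

The yellow square moved from (9.1, 6.1) to (8.9, 5.3), a distance of √(0.2² + 0.8²) ≈ 0.8.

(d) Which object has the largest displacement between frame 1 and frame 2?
the pink triangle

(moved 2.9; next 2.3)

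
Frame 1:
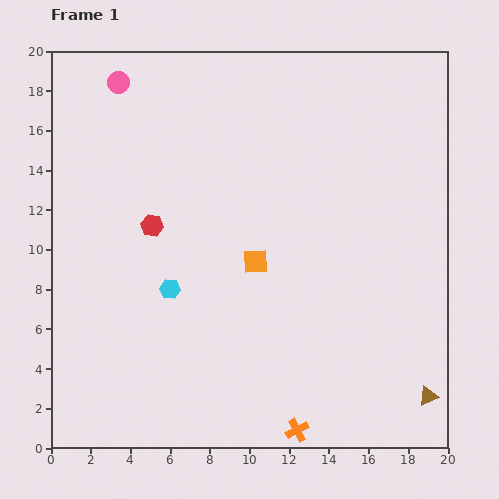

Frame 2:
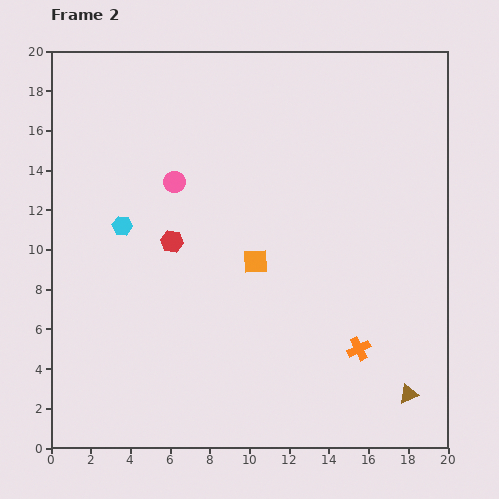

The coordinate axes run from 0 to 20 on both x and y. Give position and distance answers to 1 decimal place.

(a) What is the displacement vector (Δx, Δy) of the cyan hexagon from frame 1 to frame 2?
(-2.4, 3.2)

The cyan hexagon was at (6.0, 8.0) in frame 1 and (3.6, 11.2) in frame 2.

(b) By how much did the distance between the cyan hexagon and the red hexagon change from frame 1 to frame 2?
-0.7

Distance in frame 1: 3.3. Distance in frame 2: 2.6.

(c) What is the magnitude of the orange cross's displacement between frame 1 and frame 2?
5.1

The orange cross moved from (12.4, 0.9) to (15.5, 5.0), a distance of √(3.1² + 4.1²) ≈ 5.1.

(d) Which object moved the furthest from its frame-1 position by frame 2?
the pink circle

(moved 5.7; next 5.1)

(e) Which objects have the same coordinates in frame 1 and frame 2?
the orange square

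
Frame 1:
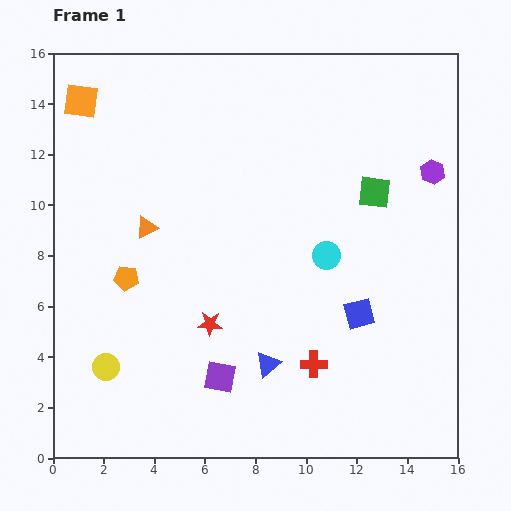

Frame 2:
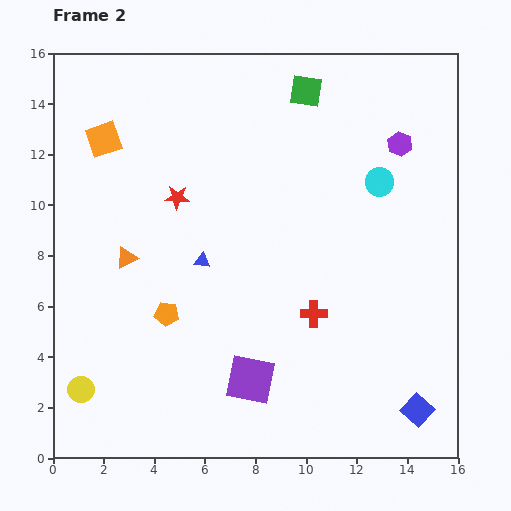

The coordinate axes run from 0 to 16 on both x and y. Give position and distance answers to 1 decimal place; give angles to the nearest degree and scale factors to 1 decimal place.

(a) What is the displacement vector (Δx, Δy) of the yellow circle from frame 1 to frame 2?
(-1.0, -0.9)

The yellow circle was at (2.1, 3.6) in frame 1 and (1.1, 2.7) in frame 2.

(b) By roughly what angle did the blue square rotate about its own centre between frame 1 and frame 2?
33° counter-clockwise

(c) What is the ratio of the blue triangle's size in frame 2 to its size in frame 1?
0.6×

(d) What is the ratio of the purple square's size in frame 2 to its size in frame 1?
1.5×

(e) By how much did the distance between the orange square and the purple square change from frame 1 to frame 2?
-1.1

Distance in frame 1: 12.2. Distance in frame 2: 11.1.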